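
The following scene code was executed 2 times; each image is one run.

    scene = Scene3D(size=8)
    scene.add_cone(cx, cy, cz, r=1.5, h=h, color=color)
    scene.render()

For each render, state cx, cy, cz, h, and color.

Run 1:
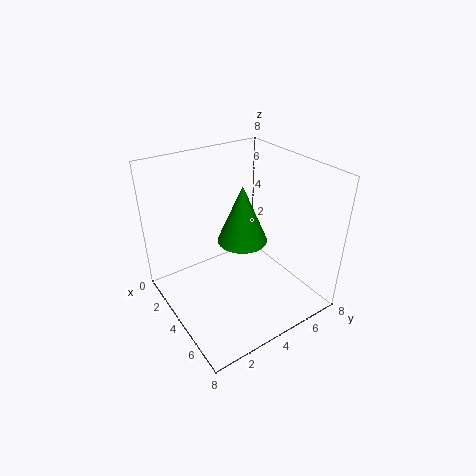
cx = 3, cy = 5, cz = 3, h = 3.5, color = 'green'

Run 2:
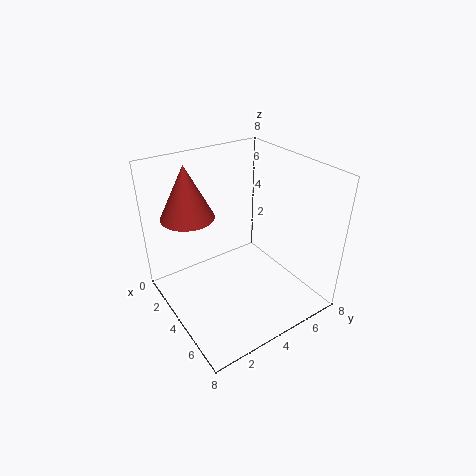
cx = 2, cy = 2, cz = 5, h = 3, color = 'brown'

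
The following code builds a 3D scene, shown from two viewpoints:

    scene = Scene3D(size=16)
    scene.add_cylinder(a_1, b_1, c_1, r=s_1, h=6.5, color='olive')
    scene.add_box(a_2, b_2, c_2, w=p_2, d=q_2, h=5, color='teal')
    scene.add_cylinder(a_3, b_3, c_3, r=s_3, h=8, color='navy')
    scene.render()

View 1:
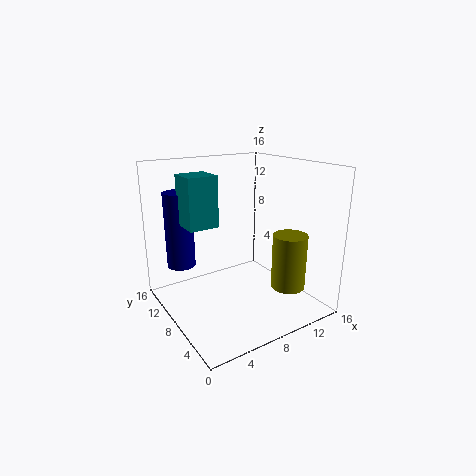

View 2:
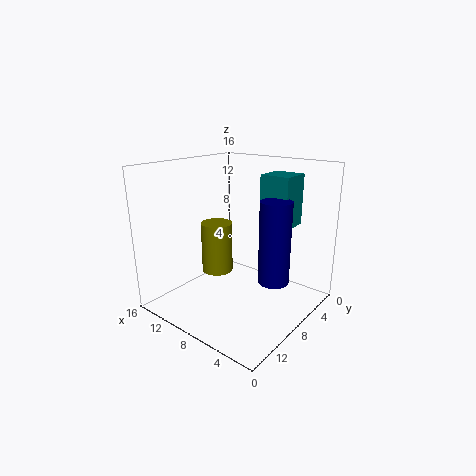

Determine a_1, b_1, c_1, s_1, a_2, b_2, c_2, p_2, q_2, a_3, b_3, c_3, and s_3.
a_1 = 13.5
b_1 = 5.5
c_1 = 1.5
s_1 = 2
a_2 = 1.5
b_2 = 6
c_2 = 10.5
p_2 = 3
q_2 = 3
a_3 = 2
b_3 = 10
c_3 = 5.5
s_3 = 1.5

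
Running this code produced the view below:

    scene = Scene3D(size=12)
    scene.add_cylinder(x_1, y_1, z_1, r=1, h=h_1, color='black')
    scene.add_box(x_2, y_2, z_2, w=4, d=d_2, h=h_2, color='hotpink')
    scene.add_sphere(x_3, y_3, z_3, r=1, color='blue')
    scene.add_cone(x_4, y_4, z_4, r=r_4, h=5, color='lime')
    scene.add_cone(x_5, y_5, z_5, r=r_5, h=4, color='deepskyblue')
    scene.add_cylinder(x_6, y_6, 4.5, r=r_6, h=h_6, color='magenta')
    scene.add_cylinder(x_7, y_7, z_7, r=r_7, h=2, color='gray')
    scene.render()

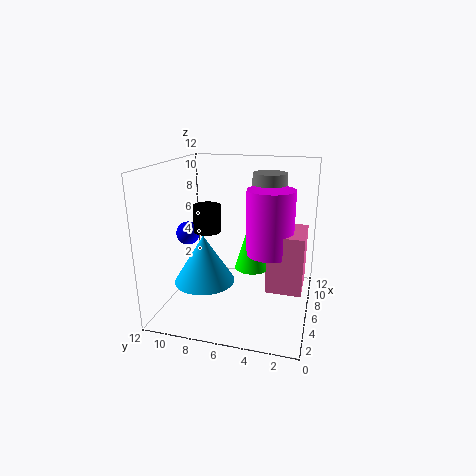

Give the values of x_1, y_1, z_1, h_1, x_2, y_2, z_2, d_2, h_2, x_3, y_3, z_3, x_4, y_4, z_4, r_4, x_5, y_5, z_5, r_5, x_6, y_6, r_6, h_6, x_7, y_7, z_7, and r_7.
x_1 = 3, y_1 = 7.5, z_1 = 7.5, h_1 = 2, x_2 = 5.5, y_2 = 0.5, z_2 = 1.5, d_2 = 3, h_2 = 5, x_3 = 6, y_3 = 10.5, z_3 = 6, x_4 = 7, y_4 = 5, z_4 = 3, r_4 = 1.5, x_5 = 4.5, y_5 = 8.5, z_5 = 2.5, r_5 = 2.5, x_6 = 7, y_6 = 3.5, r_6 = 2, h_6 = 5.5, x_7 = 9, y_7 = 4, z_7 = 9, r_7 = 1.5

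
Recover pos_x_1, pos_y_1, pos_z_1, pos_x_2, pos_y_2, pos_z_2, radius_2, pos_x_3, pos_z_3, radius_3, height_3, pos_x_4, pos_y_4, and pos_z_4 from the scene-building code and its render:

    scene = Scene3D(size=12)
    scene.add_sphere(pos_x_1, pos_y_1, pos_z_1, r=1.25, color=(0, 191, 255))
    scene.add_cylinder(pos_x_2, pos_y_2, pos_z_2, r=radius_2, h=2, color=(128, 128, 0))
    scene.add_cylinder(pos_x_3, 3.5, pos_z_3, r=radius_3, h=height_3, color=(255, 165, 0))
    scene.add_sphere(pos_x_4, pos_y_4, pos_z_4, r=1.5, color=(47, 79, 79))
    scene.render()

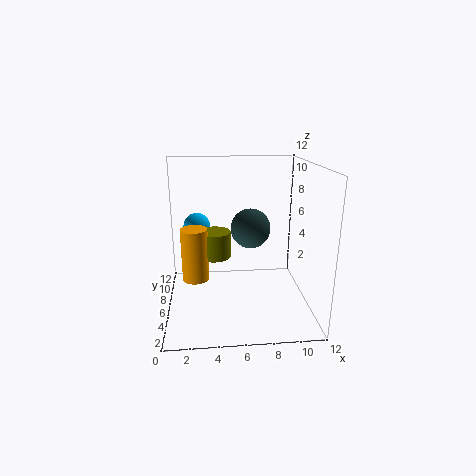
pos_x_1 = 2.5
pos_y_1 = 10.25
pos_z_1 = 5.75
pos_x_2 = 4
pos_y_2 = 4.25
pos_z_2 = 5.25
radius_2 = 1.25
pos_x_3 = 2.5
pos_z_3 = 3.75
radius_3 = 1
height_3 = 4
pos_x_4 = 6.75
pos_y_4 = 4
pos_z_4 = 7.5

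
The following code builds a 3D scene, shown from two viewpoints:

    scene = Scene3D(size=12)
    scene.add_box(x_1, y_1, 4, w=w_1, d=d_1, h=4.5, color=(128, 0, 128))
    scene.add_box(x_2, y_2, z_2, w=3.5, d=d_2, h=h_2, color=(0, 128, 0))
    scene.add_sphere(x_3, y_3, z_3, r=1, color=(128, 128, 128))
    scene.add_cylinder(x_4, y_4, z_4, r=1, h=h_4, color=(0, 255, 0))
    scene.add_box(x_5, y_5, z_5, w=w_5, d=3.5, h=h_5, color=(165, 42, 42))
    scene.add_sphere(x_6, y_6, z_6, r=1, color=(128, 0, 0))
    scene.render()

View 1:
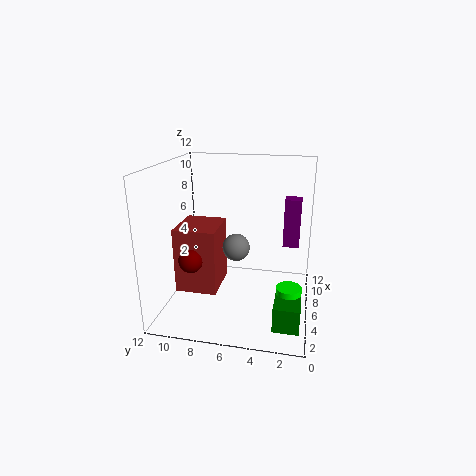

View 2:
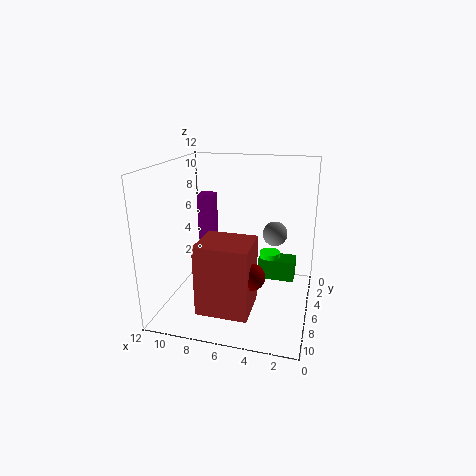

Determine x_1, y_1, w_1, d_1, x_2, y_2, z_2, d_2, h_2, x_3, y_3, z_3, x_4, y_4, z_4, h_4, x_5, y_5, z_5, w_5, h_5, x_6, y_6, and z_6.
x_1 = 9.5
y_1 = 1
w_1 = 1.5
d_1 = 1.5
x_2 = 1.5
y_2 = 0.5
z_2 = 0.5
d_2 = 2
h_2 = 2
x_3 = 3
y_3 = 5.5
z_3 = 6.5
x_4 = 4
y_4 = 1.5
z_4 = 0.5
h_4 = 2.5
x_5 = 4
y_5 = 7.5
z_5 = 1.5
w_5 = 4
h_5 = 5.5
x_6 = 4
y_6 = 9.5
z_6 = 4.5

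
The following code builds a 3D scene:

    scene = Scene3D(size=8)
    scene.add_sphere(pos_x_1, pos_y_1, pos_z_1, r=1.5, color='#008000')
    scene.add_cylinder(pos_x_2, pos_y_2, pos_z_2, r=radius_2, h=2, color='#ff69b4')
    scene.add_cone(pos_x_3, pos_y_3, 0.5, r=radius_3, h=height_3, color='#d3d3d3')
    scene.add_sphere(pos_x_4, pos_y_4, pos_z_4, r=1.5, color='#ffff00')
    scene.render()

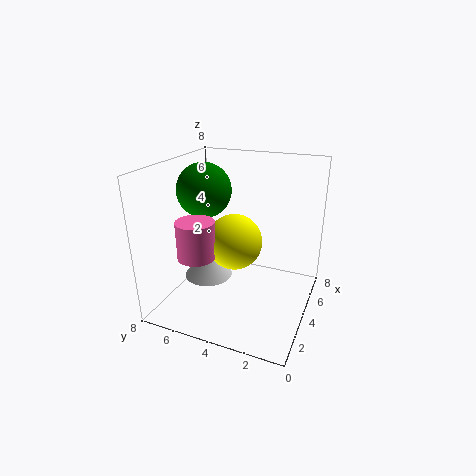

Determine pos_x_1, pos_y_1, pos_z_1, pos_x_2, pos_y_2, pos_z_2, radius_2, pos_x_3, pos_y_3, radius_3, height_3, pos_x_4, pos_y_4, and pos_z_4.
pos_x_1 = 4
pos_y_1 = 6
pos_z_1 = 6.5
pos_x_2 = 2
pos_y_2 = 5.5
pos_z_2 = 3.5
radius_2 = 1
pos_x_3 = 5
pos_y_3 = 6.5
radius_3 = 1.5
height_3 = 2
pos_x_4 = 3.5
pos_y_4 = 4
pos_z_4 = 4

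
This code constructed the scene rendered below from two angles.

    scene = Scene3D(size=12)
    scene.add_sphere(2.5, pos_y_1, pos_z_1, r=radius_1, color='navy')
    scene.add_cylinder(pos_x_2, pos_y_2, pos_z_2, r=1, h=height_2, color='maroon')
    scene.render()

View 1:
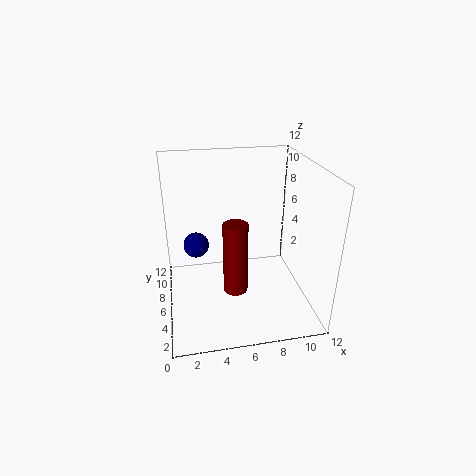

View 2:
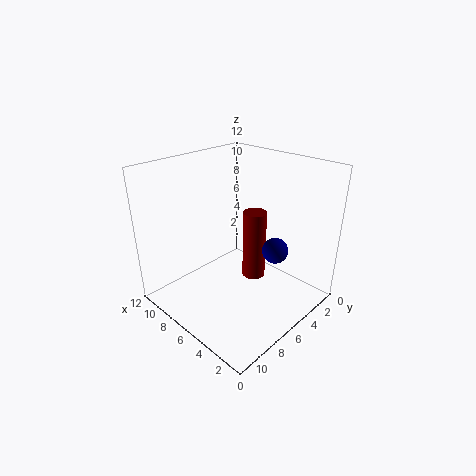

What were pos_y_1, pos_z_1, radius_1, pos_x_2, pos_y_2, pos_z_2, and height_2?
pos_y_1 = 5.5, pos_z_1 = 6, radius_1 = 1, pos_x_2 = 5.5, pos_y_2 = 4.5, pos_z_2 = 2, height_2 = 6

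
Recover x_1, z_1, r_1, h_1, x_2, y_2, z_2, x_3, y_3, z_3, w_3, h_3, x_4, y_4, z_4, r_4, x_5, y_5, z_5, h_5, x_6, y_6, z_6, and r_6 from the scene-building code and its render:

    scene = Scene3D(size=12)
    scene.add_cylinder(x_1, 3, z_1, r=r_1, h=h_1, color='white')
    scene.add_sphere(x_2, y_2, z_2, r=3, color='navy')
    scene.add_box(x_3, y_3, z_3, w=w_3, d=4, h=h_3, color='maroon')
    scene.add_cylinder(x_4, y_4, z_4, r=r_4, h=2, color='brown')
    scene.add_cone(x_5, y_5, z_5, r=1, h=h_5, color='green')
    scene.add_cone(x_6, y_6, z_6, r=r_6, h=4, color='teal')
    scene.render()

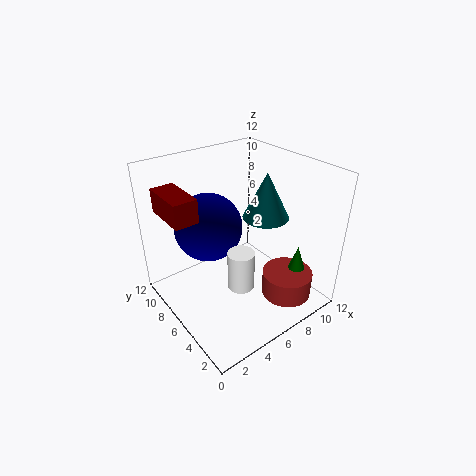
x_1 = 4
z_1 = 4
r_1 = 1
h_1 = 3
x_2 = 5
y_2 = 9
z_2 = 6
x_3 = 1
y_3 = 7
z_3 = 8
w_3 = 2
h_3 = 2
x_4 = 8
y_4 = 2
z_4 = 2
r_4 = 2
x_5 = 9
y_5 = 2
z_5 = 3
h_5 = 3
x_6 = 9
y_6 = 6
z_6 = 7
r_6 = 2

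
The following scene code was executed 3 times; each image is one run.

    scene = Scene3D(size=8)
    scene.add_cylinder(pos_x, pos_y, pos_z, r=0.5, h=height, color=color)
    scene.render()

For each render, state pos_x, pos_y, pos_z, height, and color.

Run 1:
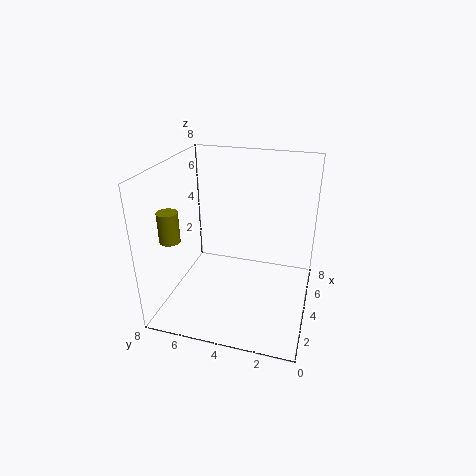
pos_x = 1, pos_y = 6.5, pos_z = 5, height = 1.5, color = 'olive'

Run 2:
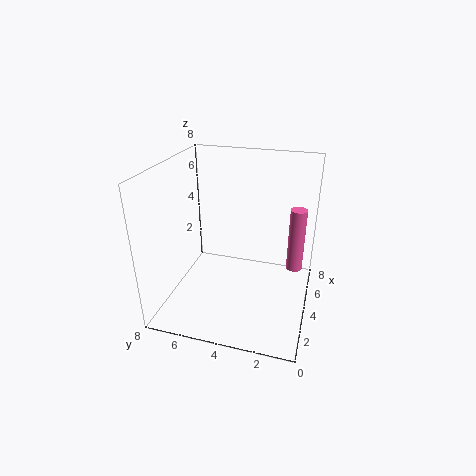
pos_x = 6.5, pos_y = 1, pos_z = 1, height = 4, color = 'hotpink'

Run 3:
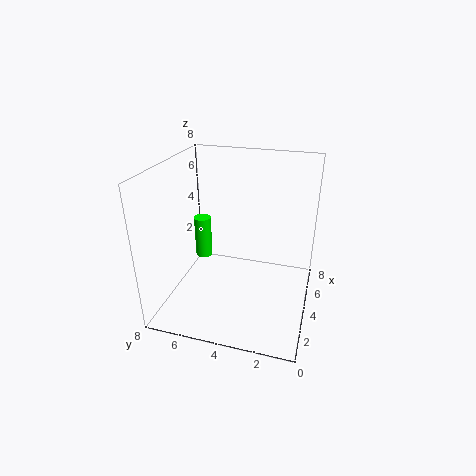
pos_x = 5, pos_y = 6.5, pos_z = 2, height = 2.5, color = 'lime'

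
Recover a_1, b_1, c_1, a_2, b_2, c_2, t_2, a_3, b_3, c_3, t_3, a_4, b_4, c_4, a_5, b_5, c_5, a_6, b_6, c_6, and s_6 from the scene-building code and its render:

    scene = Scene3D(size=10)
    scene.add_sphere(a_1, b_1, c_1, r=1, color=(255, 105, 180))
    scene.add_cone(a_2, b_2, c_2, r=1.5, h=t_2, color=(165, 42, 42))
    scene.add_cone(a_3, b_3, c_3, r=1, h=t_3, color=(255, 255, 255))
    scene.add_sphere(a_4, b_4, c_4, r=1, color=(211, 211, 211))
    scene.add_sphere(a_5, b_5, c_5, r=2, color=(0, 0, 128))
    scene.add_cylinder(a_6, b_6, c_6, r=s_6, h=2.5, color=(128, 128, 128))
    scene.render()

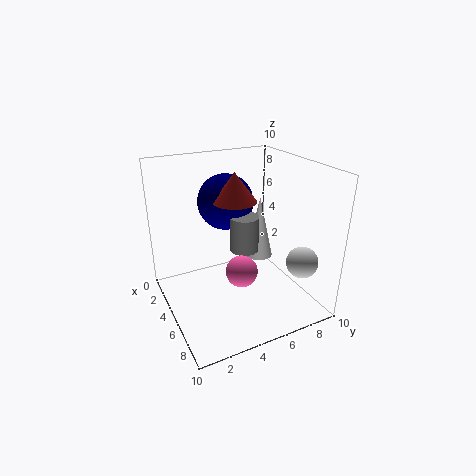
a_1 = 7.5
b_1 = 4
c_1 = 4
a_2 = 4.5
b_2 = 5
c_2 = 7.5
t_2 = 2
a_3 = 4.5
b_3 = 7
c_3 = 3
t_3 = 4.5
a_4 = 9
b_4 = 7.5
c_4 = 4.5
a_5 = 3
b_5 = 5
c_5 = 7
a_6 = 5
b_6 = 5.5
c_6 = 4
s_6 = 1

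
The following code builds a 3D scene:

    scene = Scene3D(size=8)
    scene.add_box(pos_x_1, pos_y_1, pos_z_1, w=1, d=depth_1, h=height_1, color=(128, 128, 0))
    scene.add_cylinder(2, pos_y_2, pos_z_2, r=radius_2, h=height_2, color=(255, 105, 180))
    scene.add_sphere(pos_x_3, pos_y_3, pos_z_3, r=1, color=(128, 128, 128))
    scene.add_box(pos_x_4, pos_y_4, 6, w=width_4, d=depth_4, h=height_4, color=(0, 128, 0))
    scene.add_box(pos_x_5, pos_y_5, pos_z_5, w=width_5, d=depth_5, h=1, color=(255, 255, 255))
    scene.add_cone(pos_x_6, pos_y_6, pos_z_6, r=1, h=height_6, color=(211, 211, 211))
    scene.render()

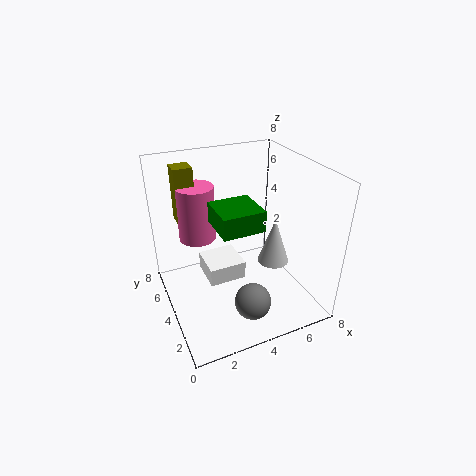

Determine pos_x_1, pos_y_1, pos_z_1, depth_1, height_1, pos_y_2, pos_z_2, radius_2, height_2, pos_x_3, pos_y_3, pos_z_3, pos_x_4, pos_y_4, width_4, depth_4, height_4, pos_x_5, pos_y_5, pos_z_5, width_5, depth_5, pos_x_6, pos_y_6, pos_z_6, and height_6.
pos_x_1 = 1; pos_y_1 = 5; pos_z_1 = 5; depth_1 = 1; height_1 = 3; pos_y_2 = 5; pos_z_2 = 4; radius_2 = 1; height_2 = 3; pos_x_3 = 4; pos_y_3 = 2; pos_z_3 = 1; pos_x_4 = 2; pos_y_4 = 1; width_4 = 2; depth_4 = 2; height_4 = 1; pos_x_5 = 2; pos_y_5 = 3; pos_z_5 = 2; width_5 = 2; depth_5 = 2; pos_x_6 = 7; pos_y_6 = 5; pos_z_6 = 1; height_6 = 3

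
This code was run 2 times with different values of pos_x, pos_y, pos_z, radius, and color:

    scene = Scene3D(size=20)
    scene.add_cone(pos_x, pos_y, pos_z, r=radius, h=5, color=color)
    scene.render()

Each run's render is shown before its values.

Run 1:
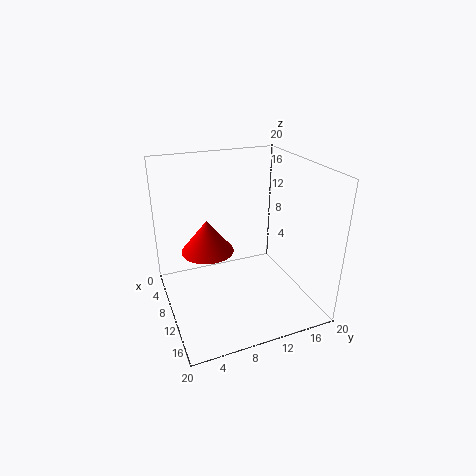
pos_x = 5
pos_y = 7
pos_z = 6
radius = 4
color = 'red'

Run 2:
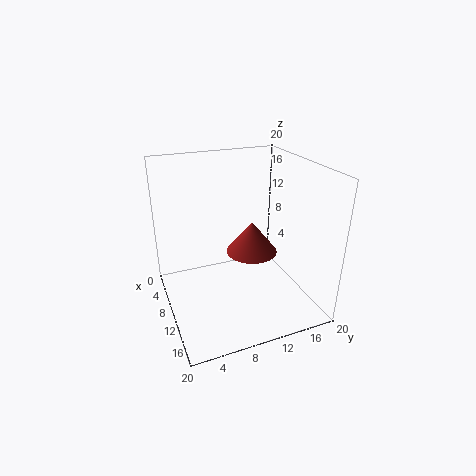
pos_x = 6
pos_y = 14
pos_z = 5
radius = 4
color = 'brown'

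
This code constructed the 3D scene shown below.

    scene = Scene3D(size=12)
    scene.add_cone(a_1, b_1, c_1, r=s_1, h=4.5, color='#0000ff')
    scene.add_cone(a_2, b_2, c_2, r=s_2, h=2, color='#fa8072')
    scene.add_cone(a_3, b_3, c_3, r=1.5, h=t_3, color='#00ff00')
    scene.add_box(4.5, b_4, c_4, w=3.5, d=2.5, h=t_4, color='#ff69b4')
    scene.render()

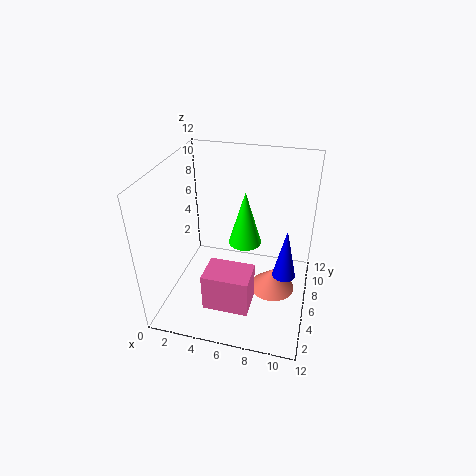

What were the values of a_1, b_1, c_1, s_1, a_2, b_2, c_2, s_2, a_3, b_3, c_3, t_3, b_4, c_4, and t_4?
a_1 = 10; b_1 = 6.5; c_1 = 2.5; s_1 = 1; a_2 = 9; b_2 = 7; c_2 = 0.5; s_2 = 2; a_3 = 6; b_3 = 8.5; c_3 = 4; t_3 = 5; b_4 = 1; c_4 = 2.5; t_4 = 3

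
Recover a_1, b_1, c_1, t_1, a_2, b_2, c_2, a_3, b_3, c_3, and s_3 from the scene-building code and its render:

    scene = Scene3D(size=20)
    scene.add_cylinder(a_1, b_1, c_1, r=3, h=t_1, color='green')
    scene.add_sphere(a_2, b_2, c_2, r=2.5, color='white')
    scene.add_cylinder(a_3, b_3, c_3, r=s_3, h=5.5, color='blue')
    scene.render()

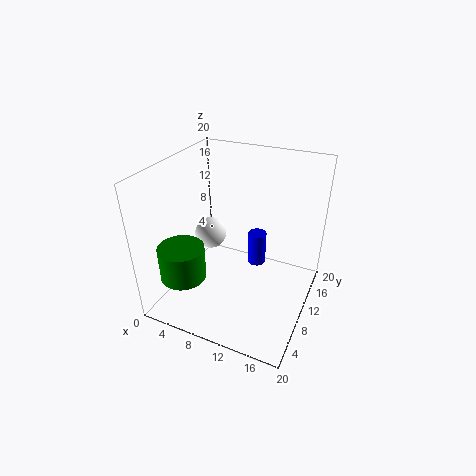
a_1 = 5, b_1 = 3.5, c_1 = 6.5, t_1 = 4.5, a_2 = 3, b_2 = 14.5, c_2 = 6.5, a_3 = 10, b_3 = 17.5, c_3 = 1, s_3 = 1.5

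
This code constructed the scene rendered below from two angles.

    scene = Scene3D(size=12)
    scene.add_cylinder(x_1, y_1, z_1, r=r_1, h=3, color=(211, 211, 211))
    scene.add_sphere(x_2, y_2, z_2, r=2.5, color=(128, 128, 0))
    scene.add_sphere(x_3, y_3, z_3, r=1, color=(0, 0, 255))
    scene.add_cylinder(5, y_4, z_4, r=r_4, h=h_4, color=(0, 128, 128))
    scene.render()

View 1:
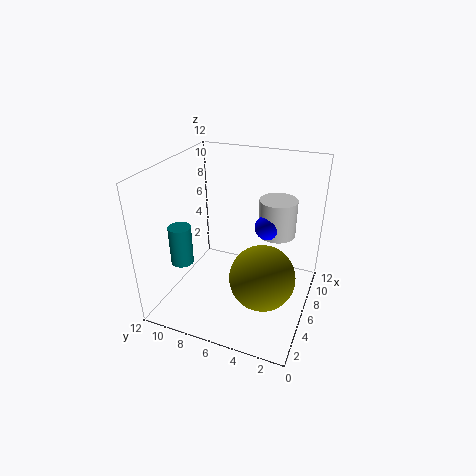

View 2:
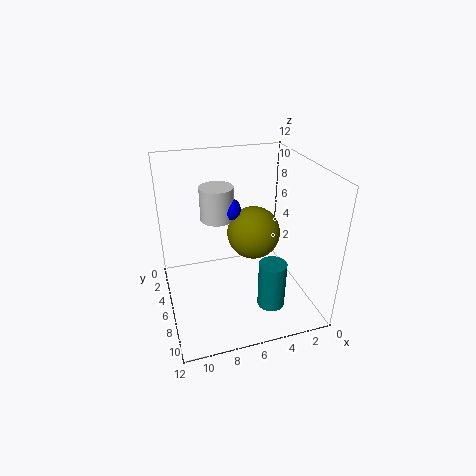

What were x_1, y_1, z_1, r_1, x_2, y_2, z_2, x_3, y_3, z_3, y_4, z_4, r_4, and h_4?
x_1 = 7, y_1 = 3, z_1 = 6.5, r_1 = 1.5, x_2 = 3.5, y_2 = 3, z_2 = 4.5, x_3 = 6, y_3 = 3.5, z_3 = 7.5, y_4 = 11, z_4 = 3, r_4 = 1, h_4 = 3.5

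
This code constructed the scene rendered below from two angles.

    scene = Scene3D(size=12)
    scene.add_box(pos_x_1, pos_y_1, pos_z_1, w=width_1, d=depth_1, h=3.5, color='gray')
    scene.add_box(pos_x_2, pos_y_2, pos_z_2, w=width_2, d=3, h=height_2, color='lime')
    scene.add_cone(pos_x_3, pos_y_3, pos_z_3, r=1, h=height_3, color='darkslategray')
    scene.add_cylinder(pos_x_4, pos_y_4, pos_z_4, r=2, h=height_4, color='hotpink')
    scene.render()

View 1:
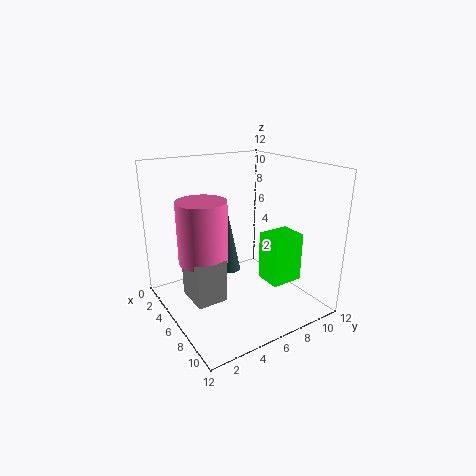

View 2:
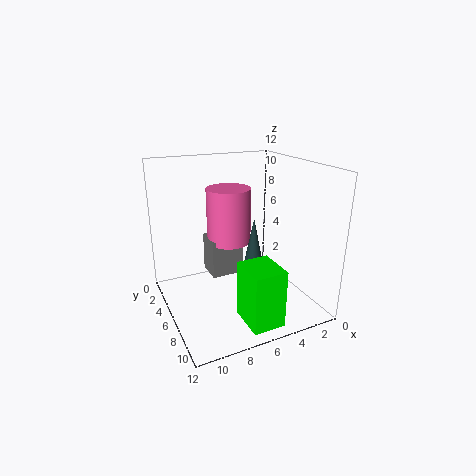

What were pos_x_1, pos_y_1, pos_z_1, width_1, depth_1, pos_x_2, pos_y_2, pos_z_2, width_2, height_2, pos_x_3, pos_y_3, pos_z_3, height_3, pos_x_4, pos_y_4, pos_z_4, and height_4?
pos_x_1 = 4.5, pos_y_1 = 1.5, pos_z_1 = 1.5, width_1 = 3, depth_1 = 2.5, pos_x_2 = 5, pos_y_2 = 9, pos_z_2 = 1, width_2 = 2.5, height_2 = 4.5, pos_x_3 = 4.5, pos_y_3 = 6, pos_z_3 = 2.5, height_3 = 5, pos_x_4 = 5.5, pos_y_4 = 3, pos_z_4 = 4.5, height_4 = 5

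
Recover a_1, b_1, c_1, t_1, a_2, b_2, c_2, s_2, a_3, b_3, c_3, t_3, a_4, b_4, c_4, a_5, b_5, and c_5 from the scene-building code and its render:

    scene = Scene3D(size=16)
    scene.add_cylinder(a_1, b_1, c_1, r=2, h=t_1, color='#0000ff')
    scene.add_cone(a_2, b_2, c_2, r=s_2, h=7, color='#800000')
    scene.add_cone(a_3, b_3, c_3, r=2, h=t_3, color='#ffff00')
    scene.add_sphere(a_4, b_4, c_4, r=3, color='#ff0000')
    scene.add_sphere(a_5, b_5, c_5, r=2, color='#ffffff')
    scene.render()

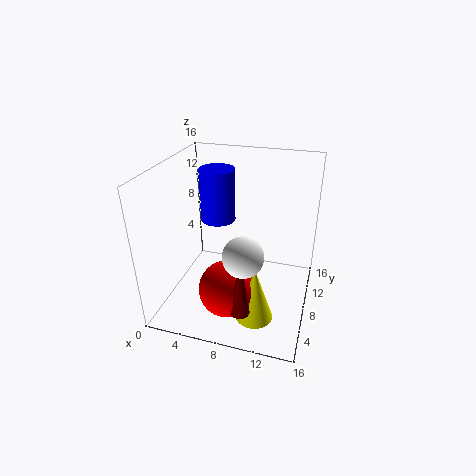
a_1 = 5, b_1 = 10, c_1 = 9, t_1 = 6, a_2 = 10, b_2 = 2, c_2 = 3, s_2 = 1, a_3 = 11, b_3 = 4, c_3 = 1, t_3 = 6, a_4 = 8, b_4 = 4, c_4 = 4, a_5 = 10, b_5 = 3, c_5 = 9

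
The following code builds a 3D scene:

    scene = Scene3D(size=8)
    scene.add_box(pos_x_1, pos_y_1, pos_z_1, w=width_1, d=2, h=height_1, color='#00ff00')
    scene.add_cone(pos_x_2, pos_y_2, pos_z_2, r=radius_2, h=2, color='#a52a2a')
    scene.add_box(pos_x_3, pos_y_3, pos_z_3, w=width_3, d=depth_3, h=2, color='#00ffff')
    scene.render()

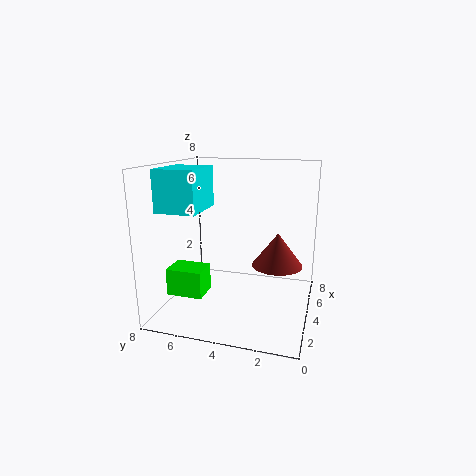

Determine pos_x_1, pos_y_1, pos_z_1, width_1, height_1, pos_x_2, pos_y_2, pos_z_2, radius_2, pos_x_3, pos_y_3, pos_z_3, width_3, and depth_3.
pos_x_1 = 2, pos_y_1 = 5.5, pos_z_1 = 1, width_1 = 1.5, height_1 = 1.5, pos_x_2 = 5.5, pos_y_2 = 2, pos_z_2 = 2, radius_2 = 1.5, pos_x_3 = 0.5, pos_y_3 = 5, pos_z_3 = 6, width_3 = 2.5, depth_3 = 2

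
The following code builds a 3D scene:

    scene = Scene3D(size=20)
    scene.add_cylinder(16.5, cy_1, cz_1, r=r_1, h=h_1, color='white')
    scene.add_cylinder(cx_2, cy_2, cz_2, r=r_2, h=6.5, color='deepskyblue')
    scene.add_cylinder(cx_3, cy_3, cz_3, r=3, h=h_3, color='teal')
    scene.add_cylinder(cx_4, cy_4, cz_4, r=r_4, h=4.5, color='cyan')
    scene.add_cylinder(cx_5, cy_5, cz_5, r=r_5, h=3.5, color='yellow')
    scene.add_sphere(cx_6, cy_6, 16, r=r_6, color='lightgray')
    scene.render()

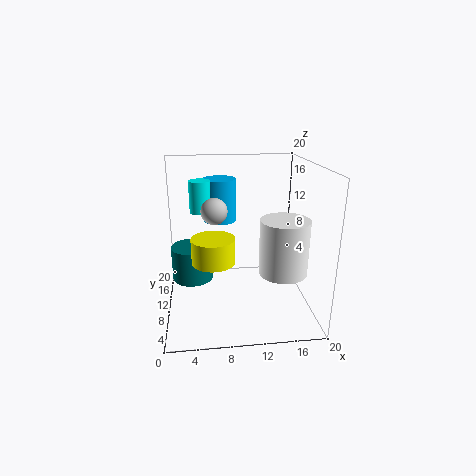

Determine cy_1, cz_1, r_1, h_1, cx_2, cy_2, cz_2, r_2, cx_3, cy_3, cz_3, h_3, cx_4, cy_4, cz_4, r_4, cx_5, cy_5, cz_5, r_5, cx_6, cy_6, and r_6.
cy_1 = 9.5, cz_1 = 4.5, r_1 = 3.5, h_1 = 8, cx_2 = 8, cy_2 = 16.5, cz_2 = 10.5, r_2 = 2.5, cx_3 = 3.5, cy_3 = 12.5, cz_3 = 3, h_3 = 5, cx_4 = 5, cy_4 = 13, cz_4 = 13, r_4 = 1.5, cx_5 = 6.5, cy_5 = 9, cz_5 = 7, r_5 = 3, cx_6 = 6.5, cy_6 = 3.5, r_6 = 1.5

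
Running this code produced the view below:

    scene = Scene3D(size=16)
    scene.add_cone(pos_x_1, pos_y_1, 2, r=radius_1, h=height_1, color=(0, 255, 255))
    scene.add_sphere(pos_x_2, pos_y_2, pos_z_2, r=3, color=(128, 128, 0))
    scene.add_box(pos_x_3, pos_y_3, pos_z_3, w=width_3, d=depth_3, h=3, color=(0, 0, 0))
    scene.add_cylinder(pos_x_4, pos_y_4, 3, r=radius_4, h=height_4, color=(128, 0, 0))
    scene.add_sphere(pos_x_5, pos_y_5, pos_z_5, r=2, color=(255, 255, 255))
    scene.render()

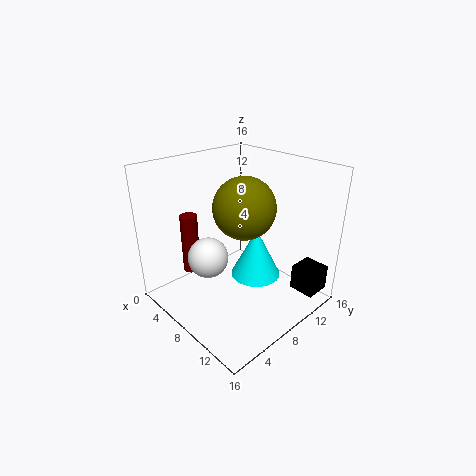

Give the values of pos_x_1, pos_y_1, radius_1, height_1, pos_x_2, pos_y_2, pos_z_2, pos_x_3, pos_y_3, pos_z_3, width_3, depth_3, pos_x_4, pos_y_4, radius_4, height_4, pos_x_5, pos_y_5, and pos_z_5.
pos_x_1 = 8
pos_y_1 = 11
radius_1 = 3
height_1 = 6
pos_x_2 = 11
pos_y_2 = 6
pos_z_2 = 13
pos_x_3 = 12
pos_y_3 = 13
pos_z_3 = 1
width_3 = 3
depth_3 = 3
pos_x_4 = 3
pos_y_4 = 5
radius_4 = 1
height_4 = 7
pos_x_5 = 9
pos_y_5 = 3
pos_z_5 = 8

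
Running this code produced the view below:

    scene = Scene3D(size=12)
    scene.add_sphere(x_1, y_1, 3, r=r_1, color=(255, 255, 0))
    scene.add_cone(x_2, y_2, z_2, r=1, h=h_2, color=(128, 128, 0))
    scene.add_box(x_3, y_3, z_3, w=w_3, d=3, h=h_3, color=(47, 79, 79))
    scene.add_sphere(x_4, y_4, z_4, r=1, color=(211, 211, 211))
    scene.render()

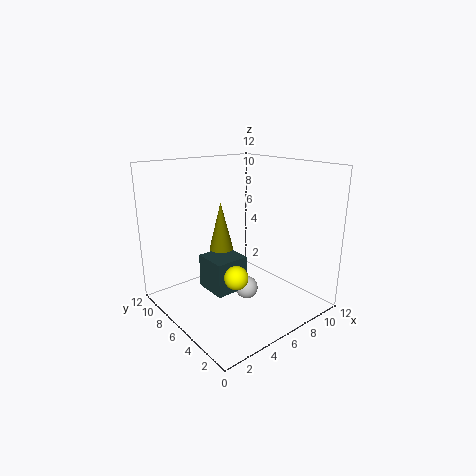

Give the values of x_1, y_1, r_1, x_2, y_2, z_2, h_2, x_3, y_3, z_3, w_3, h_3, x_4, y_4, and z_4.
x_1 = 5, y_1 = 5, r_1 = 1, x_2 = 5, y_2 = 7, z_2 = 5, h_2 = 4, x_3 = 4, y_3 = 6, z_3 = 1, w_3 = 3, h_3 = 3, x_4 = 7, y_4 = 6, z_4 = 1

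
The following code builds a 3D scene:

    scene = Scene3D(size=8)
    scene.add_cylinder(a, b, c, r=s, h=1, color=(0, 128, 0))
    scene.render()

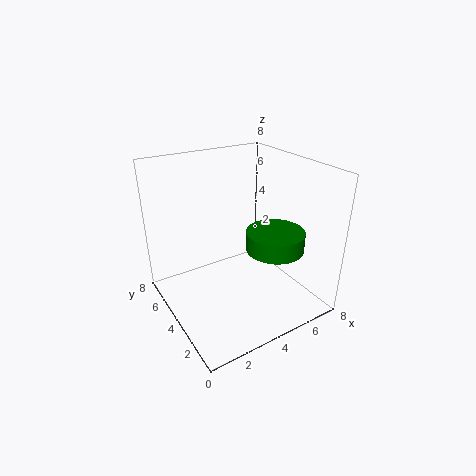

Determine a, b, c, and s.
a = 5; b = 2; c = 4; s = 1.5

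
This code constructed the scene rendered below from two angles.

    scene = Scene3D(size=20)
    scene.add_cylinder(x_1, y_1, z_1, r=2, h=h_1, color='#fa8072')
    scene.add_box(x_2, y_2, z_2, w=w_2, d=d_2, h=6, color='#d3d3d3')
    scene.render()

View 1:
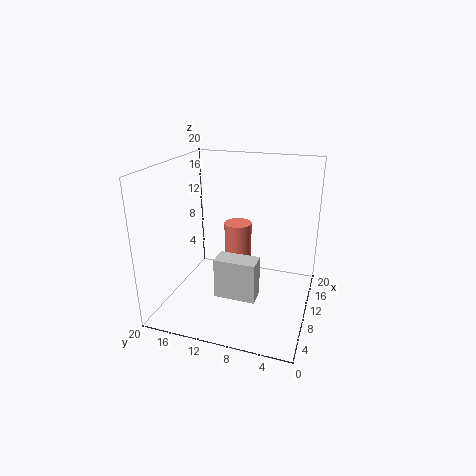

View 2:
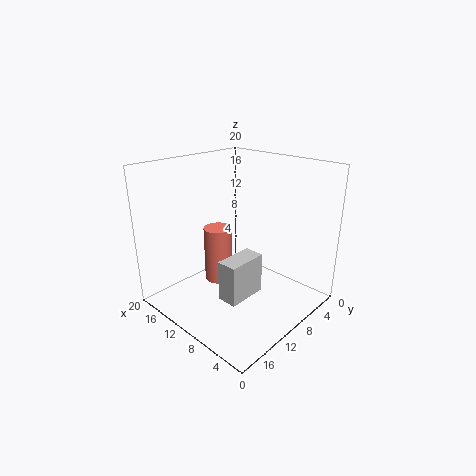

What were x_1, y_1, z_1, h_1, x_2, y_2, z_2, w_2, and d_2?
x_1 = 13, y_1 = 11, z_1 = 3, h_1 = 8, x_2 = 8, y_2 = 7, z_2 = 1, w_2 = 3, d_2 = 6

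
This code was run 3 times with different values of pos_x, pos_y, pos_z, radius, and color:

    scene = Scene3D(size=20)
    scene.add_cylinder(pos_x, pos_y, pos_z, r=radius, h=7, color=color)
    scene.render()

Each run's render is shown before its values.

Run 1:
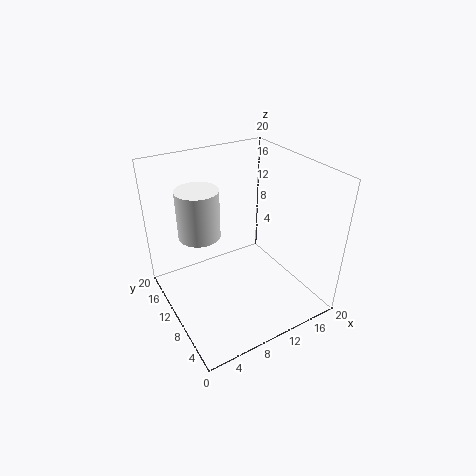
pos_x = 6; pos_y = 14; pos_z = 9.5; radius = 3; color = 'white'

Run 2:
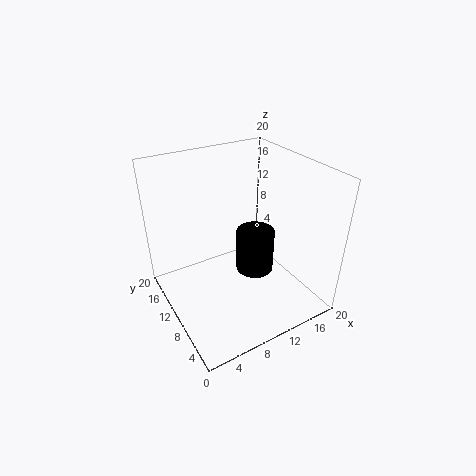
pos_x = 15; pos_y = 13; pos_z = 1; radius = 3; color = 'black'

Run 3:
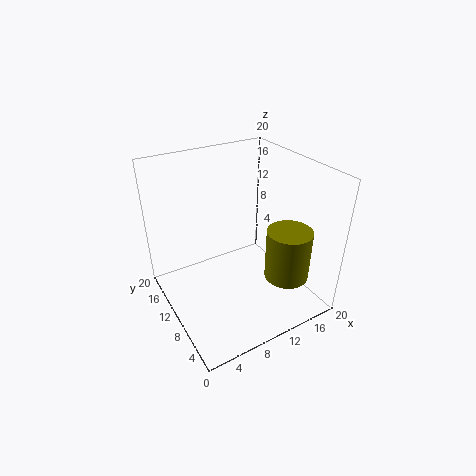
pos_x = 14.5; pos_y = 4.5; pos_z = 5.5; radius = 3; color = 'olive'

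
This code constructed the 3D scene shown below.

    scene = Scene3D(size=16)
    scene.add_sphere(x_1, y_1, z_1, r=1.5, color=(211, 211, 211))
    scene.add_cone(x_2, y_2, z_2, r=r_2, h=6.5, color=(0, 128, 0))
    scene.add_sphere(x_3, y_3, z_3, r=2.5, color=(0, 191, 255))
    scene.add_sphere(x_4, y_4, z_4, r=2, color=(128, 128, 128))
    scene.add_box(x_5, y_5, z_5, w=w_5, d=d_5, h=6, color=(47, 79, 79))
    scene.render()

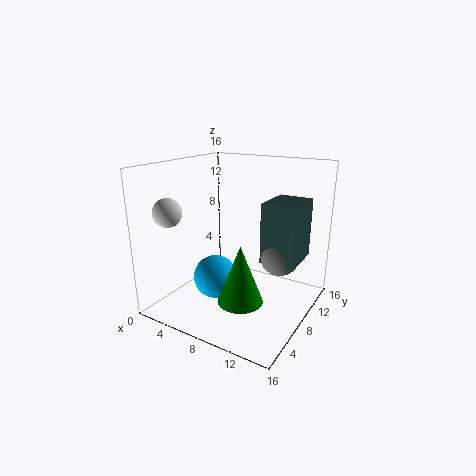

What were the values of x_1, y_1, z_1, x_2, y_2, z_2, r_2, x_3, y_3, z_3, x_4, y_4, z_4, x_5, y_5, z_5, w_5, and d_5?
x_1 = 3, y_1 = 2.5, z_1 = 11.5, x_2 = 9.5, y_2 = 6, z_2 = 1.5, r_2 = 2.5, x_3 = 5.5, y_3 = 7, z_3 = 3, x_4 = 13.5, y_4 = 7, z_4 = 7.5, x_5 = 12, y_5 = 5.5, z_5 = 7, w_5 = 3.5, d_5 = 4.5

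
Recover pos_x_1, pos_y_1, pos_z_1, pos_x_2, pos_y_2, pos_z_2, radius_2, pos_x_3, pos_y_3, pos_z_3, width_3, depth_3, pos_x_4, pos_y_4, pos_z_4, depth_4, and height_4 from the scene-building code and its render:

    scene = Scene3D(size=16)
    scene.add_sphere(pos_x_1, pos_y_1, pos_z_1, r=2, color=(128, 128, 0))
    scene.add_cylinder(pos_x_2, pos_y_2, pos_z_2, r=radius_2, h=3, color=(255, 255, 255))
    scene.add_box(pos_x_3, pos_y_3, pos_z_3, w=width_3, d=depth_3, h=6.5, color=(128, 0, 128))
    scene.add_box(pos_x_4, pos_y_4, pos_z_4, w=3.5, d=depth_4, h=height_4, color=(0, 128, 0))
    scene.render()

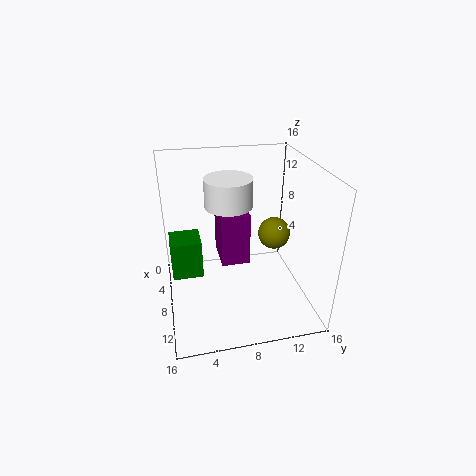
pos_x_1 = 4.5; pos_y_1 = 13.5; pos_z_1 = 6; pos_x_2 = 8; pos_y_2 = 7; pos_z_2 = 12; radius_2 = 2.5; pos_x_3 = 1; pos_y_3 = 6.5; pos_z_3 = 3; width_3 = 5; depth_3 = 3.5; pos_x_4 = 4; pos_y_4 = 0.5; pos_z_4 = 3; depth_4 = 3.5; height_4 = 4.5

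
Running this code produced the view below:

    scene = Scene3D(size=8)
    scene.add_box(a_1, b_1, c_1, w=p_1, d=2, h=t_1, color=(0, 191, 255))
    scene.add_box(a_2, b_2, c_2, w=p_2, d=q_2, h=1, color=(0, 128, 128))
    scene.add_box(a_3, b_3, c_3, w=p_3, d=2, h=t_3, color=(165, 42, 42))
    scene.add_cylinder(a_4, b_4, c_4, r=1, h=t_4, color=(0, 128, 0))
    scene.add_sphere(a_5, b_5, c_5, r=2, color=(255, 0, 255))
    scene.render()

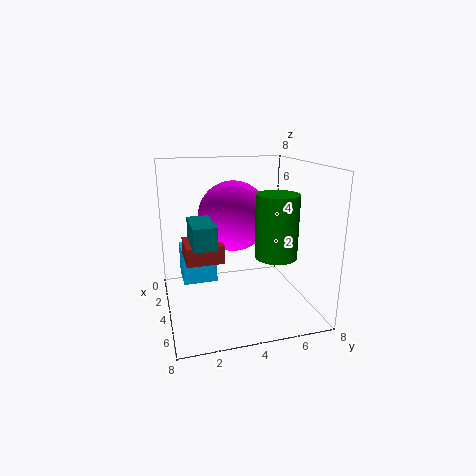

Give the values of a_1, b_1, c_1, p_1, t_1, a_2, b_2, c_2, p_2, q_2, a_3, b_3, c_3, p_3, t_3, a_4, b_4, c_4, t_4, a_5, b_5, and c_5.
a_1 = 1; b_1 = 1; c_1 = 1; p_1 = 2; t_1 = 2; a_2 = 6; b_2 = 1; c_2 = 5; p_2 = 2; q_2 = 1; a_3 = 3; b_3 = 1; c_3 = 3; p_3 = 2; t_3 = 1; a_4 = 7; b_4 = 5; c_4 = 4; t_4 = 3; a_5 = 3; b_5 = 4; c_5 = 5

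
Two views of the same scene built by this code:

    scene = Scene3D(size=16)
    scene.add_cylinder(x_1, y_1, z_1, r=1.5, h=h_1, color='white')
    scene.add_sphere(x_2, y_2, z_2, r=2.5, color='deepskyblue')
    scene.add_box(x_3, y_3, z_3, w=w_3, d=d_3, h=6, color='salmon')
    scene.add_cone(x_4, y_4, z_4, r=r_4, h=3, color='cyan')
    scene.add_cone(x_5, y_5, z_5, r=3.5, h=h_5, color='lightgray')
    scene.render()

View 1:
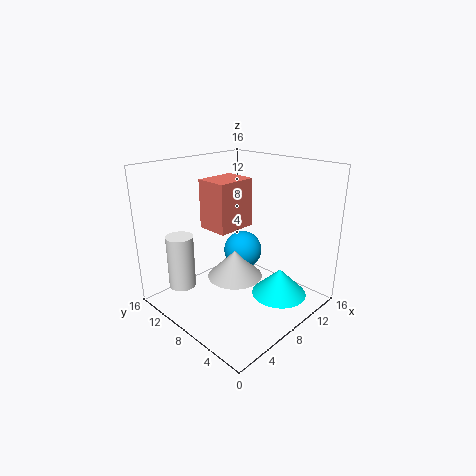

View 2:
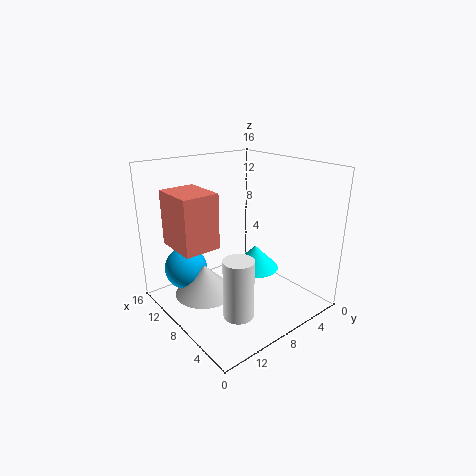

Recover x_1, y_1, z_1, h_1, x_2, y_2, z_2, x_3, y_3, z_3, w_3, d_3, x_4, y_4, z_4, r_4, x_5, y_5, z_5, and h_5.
x_1 = 3
y_1 = 12
z_1 = 2.5
h_1 = 6
x_2 = 13
y_2 = 12
z_2 = 3.5
x_3 = 8
y_3 = 10.5
z_3 = 7.5
w_3 = 5
d_3 = 4
x_4 = 10
y_4 = 3.5
z_4 = 2
r_4 = 3
x_5 = 10.5
y_5 = 11
z_5 = 1
h_5 = 3.5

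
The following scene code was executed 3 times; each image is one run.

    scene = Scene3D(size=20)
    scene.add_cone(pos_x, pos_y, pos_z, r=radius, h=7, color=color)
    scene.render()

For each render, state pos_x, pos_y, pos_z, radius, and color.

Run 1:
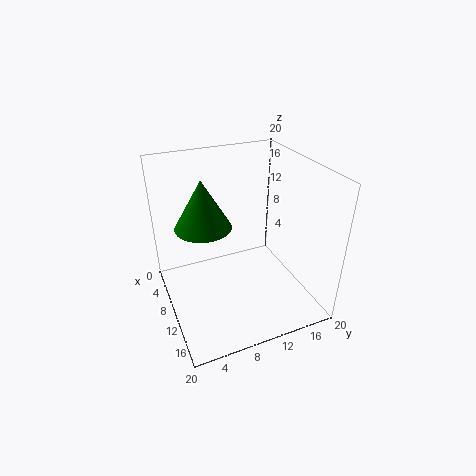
pos_x = 7
pos_y = 6
pos_z = 11
radius = 4
color = 'green'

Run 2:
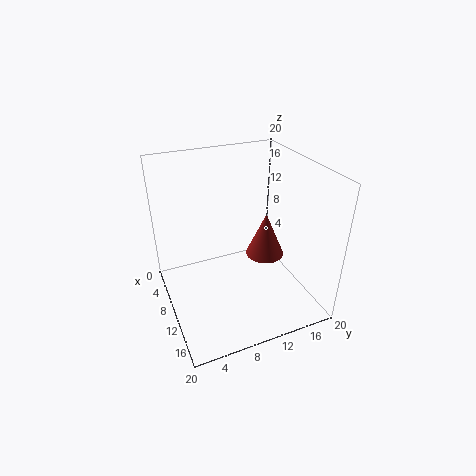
pos_x = 7
pos_y = 16
pos_z = 4
radius = 3
color = 'brown'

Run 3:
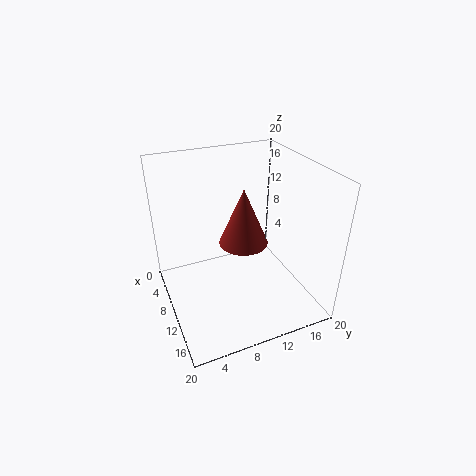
pos_x = 14
pos_y = 9
pos_z = 12
radius = 3
color = 'brown'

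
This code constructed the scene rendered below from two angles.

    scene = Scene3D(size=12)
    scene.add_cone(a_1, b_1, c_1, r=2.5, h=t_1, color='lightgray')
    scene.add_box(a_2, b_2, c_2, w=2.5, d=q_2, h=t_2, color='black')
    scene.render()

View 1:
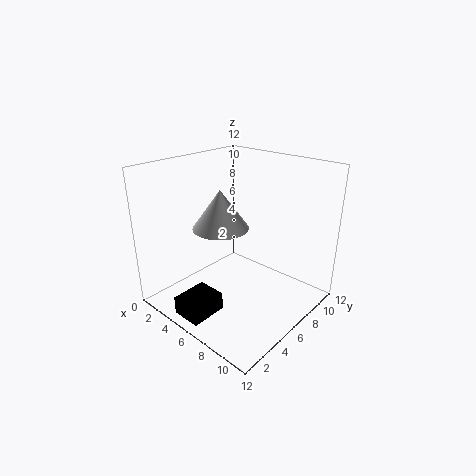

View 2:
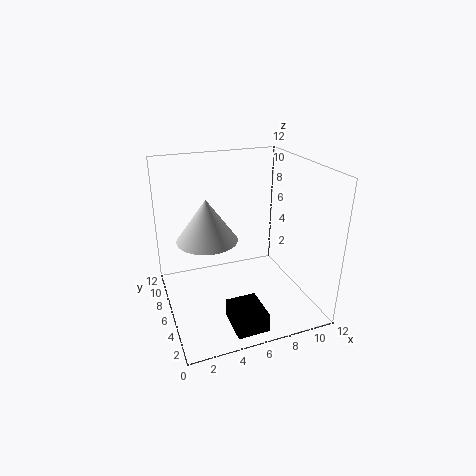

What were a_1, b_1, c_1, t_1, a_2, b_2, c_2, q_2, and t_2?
a_1 = 3.5; b_1 = 6.5; c_1 = 6; t_1 = 3.5; a_2 = 4; b_2 = 0.5; c_2 = 0.5; q_2 = 3; t_2 = 1.5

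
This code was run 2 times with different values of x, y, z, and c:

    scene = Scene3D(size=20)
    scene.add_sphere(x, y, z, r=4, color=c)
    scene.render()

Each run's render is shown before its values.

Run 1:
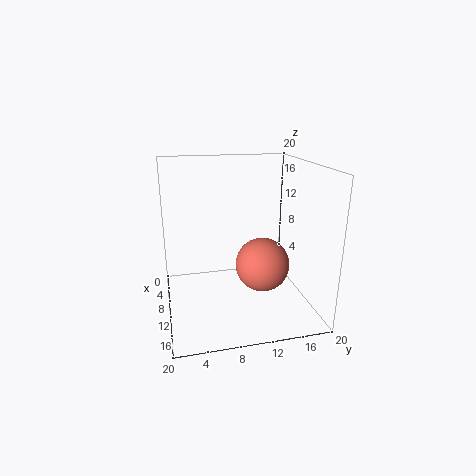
x = 9, y = 14, z = 5, c = 'salmon'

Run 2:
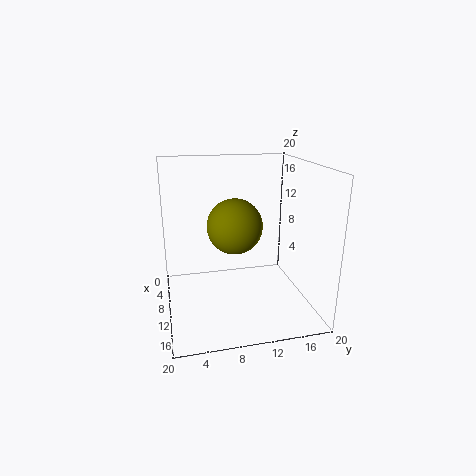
x = 8, y = 10, z = 11, c = 'olive'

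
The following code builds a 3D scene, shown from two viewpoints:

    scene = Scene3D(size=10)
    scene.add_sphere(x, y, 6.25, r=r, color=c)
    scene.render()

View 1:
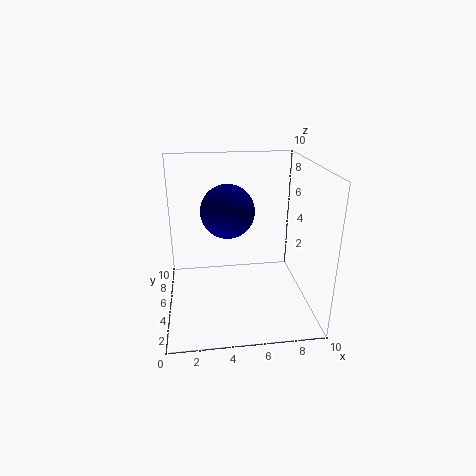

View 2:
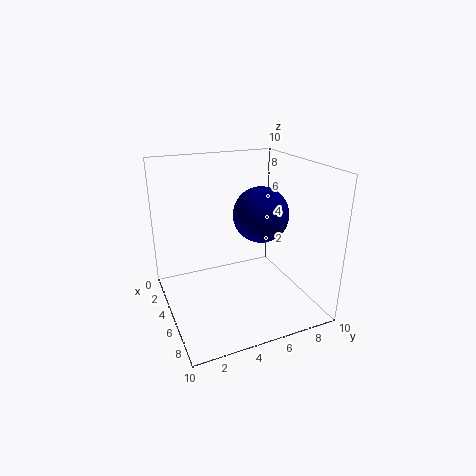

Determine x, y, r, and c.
x = 4.5, y = 7, r = 2, c = 'navy'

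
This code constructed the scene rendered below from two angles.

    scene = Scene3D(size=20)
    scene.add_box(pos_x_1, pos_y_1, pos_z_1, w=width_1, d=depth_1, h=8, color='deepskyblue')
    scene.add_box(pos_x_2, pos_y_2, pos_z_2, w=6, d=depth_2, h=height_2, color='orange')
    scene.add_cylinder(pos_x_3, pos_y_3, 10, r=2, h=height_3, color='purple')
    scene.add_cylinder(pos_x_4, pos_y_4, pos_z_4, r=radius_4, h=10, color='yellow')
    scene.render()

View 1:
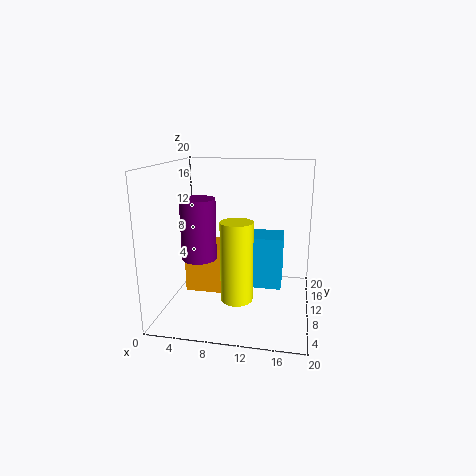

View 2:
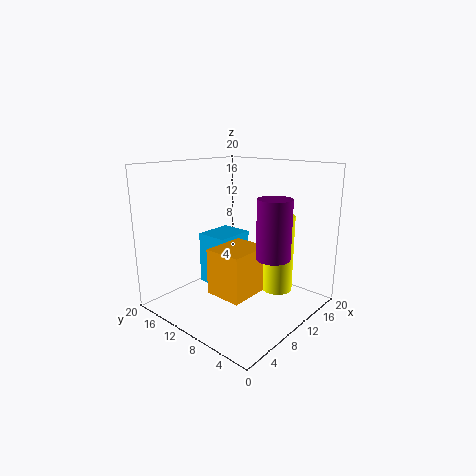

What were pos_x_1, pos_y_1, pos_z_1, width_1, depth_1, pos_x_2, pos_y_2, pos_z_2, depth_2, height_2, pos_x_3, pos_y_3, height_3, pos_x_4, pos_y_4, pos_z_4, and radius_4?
pos_x_1 = 10
pos_y_1 = 13
pos_z_1 = 1
width_1 = 6
depth_1 = 5
pos_x_2 = 4
pos_y_2 = 5
pos_z_2 = 4
depth_2 = 5
height_2 = 6
pos_x_3 = 7
pos_y_3 = 2
height_3 = 7
pos_x_4 = 11
pos_y_4 = 4
pos_z_4 = 4
radius_4 = 2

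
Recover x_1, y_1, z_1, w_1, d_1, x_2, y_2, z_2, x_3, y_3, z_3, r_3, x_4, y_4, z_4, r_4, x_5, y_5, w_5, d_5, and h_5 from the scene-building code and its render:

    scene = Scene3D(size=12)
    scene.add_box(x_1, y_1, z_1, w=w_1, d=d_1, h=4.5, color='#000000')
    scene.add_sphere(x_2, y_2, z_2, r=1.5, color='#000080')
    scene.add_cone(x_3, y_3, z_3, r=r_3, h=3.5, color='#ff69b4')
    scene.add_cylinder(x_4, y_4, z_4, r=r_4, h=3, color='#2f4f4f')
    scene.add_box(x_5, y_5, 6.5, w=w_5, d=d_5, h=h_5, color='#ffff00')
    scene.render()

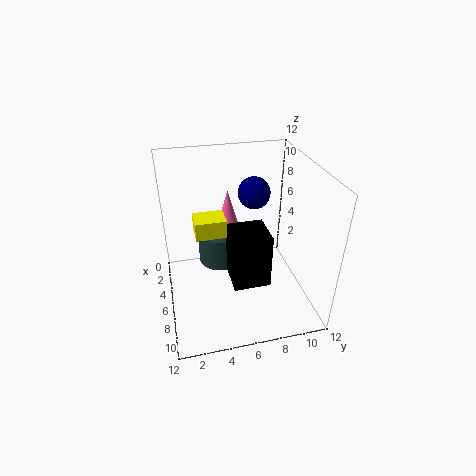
x_1 = 6, y_1 = 5, z_1 = 3, w_1 = 3, d_1 = 3, x_2 = 2, y_2 = 8.5, z_2 = 8, x_3 = 2, y_3 = 6, z_3 = 5, r_3 = 1, x_4 = 3, y_4 = 5, z_4 = 2, r_4 = 2, x_5 = 4.5, y_5 = 2.5, w_5 = 2, d_5 = 2.5, h_5 = 1.5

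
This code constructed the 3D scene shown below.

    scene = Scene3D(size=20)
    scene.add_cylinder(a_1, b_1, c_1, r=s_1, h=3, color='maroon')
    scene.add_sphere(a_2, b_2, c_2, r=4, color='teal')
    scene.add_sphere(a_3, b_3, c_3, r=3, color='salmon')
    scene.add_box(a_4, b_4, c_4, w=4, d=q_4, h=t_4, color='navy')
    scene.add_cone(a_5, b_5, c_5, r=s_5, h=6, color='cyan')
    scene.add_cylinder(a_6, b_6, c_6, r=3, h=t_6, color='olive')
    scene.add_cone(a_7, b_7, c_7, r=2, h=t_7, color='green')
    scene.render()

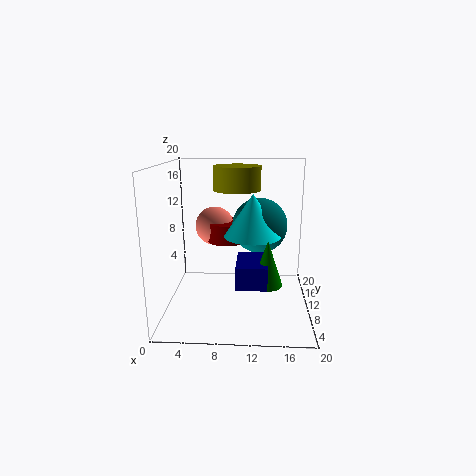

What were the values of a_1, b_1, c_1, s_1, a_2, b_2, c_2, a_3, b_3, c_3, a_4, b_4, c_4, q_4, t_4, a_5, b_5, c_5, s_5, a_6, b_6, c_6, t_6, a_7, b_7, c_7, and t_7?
a_1 = 8, b_1 = 15, c_1 = 8, s_1 = 3, a_2 = 13, b_2 = 13, c_2 = 11, a_3 = 6, b_3 = 16, c_3 = 10, a_4 = 10, b_4 = 4, c_4 = 5, q_4 = 6, t_4 = 3, a_5 = 12, b_5 = 11, c_5 = 10, s_5 = 4, a_6 = 10, b_6 = 8, c_6 = 17, t_6 = 3, a_7 = 14, b_7 = 6, c_7 = 5, t_7 = 6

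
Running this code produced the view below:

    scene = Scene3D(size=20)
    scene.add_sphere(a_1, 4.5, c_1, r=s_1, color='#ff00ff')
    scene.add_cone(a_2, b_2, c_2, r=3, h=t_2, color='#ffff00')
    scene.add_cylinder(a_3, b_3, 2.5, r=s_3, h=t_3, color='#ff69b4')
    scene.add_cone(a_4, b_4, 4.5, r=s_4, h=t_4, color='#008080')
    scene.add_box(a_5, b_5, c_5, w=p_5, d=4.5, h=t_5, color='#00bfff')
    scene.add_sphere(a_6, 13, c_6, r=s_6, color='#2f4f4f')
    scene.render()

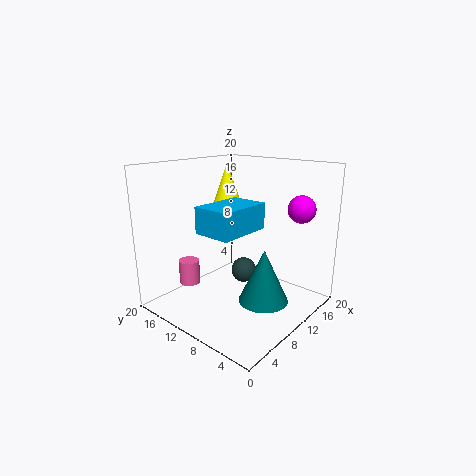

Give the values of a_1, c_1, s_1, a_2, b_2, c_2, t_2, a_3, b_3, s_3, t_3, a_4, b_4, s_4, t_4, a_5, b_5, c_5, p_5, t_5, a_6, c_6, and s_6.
a_1 = 17.5, c_1 = 13.5, s_1 = 2, a_2 = 14.5, b_2 = 16, c_2 = 11, t_2 = 8.5, a_3 = 6.5, b_3 = 16.5, s_3 = 1.5, t_3 = 3.5, a_4 = 6.5, b_4 = 3, s_4 = 3, t_4 = 6.5, a_5 = 0.5, b_5 = 3.5, c_5 = 13.5, p_5 = 6.5, t_5 = 3, a_6 = 15, c_6 = 2.5, s_6 = 2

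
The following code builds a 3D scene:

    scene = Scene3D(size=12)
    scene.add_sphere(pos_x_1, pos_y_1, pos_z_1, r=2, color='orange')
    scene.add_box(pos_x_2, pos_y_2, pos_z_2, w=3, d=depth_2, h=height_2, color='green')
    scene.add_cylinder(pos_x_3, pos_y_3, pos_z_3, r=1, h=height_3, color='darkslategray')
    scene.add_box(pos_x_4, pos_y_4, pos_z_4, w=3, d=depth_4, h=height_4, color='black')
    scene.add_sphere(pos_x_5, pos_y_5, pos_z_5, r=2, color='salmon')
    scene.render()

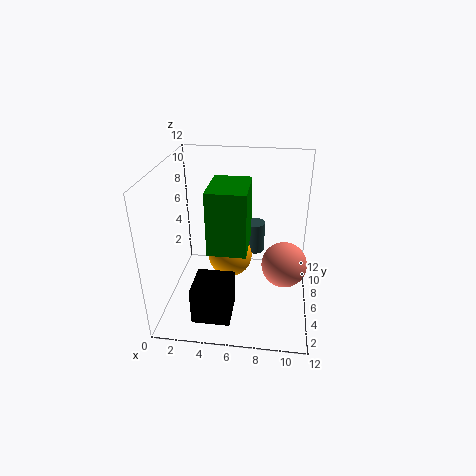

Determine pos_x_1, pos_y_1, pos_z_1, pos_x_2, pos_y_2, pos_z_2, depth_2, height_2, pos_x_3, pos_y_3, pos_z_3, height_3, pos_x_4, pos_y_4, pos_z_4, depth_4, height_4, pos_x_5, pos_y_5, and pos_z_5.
pos_x_1 = 5, pos_y_1 = 8, pos_z_1 = 3, pos_x_2 = 4, pos_y_2 = 3, pos_z_2 = 6, depth_2 = 4, height_2 = 5, pos_x_3 = 7, pos_y_3 = 11, pos_z_3 = 2, height_3 = 3, pos_x_4 = 3, pos_y_4 = 1, pos_z_4 = 1, depth_4 = 3, height_4 = 3, pos_x_5 = 10, pos_y_5 = 7, pos_z_5 = 3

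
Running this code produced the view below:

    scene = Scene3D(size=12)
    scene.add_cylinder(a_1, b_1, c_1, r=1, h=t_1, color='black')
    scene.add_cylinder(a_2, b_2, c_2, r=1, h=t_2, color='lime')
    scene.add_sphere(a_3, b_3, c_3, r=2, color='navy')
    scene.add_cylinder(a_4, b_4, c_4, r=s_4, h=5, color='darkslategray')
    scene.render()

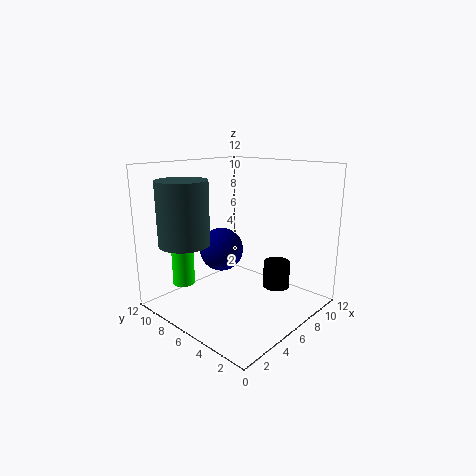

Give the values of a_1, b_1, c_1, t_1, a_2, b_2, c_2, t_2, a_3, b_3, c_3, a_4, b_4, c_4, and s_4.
a_1 = 6, b_1 = 2, c_1 = 3, t_1 = 2, a_2 = 4, b_2 = 11, c_2 = 1, t_2 = 6, a_3 = 7, b_3 = 9, c_3 = 4, a_4 = 2, b_4 = 8, c_4 = 6, s_4 = 2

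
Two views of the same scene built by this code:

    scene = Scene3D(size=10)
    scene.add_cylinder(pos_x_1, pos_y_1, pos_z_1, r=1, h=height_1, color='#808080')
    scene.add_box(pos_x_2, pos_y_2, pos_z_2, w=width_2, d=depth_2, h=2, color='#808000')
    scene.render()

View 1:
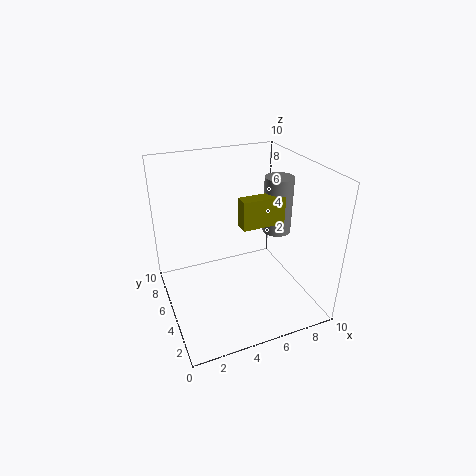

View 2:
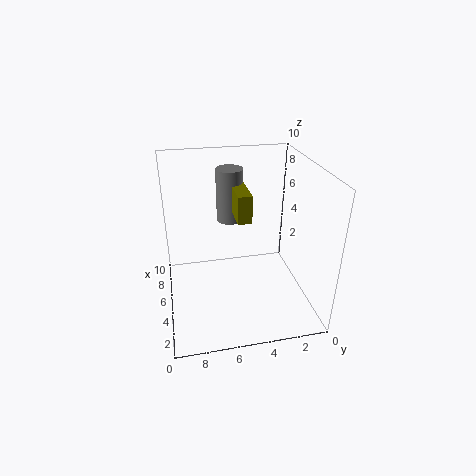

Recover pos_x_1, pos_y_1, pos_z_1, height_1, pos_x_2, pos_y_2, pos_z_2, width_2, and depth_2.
pos_x_1 = 8; pos_y_1 = 5; pos_z_1 = 5; height_1 = 4; pos_x_2 = 5; pos_y_2 = 4; pos_z_2 = 6; width_2 = 3; depth_2 = 1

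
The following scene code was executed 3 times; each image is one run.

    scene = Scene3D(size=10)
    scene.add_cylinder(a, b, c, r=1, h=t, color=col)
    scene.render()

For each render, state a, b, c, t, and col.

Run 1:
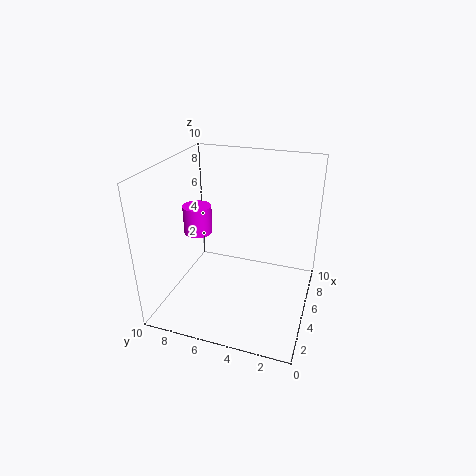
a = 5, b = 8, c = 5, t = 2, col = 'magenta'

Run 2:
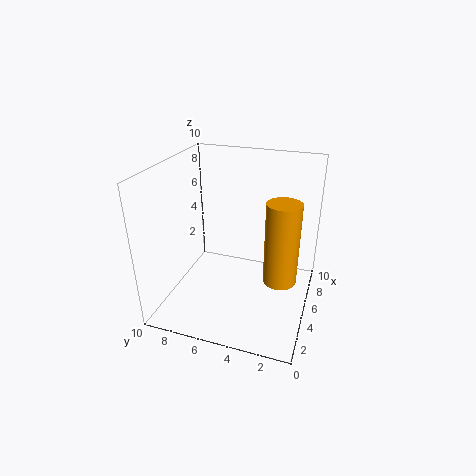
a = 2.5, b = 1.5, c = 4, t = 5, col = 'orange'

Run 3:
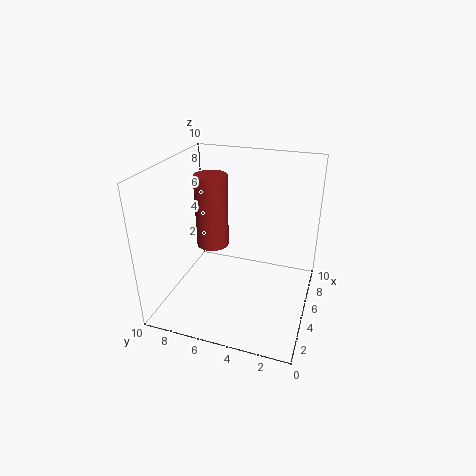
a = 3, b = 6, c = 5.5, t = 4.5, col = 'brown'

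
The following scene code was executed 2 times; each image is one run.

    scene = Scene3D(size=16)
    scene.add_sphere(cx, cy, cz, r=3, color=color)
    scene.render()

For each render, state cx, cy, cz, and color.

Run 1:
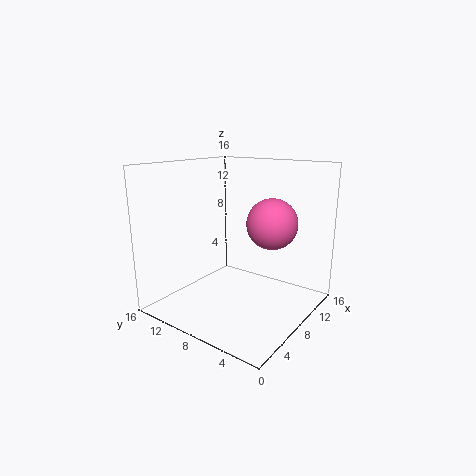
cx = 12, cy = 6, cz = 9, color = 'hotpink'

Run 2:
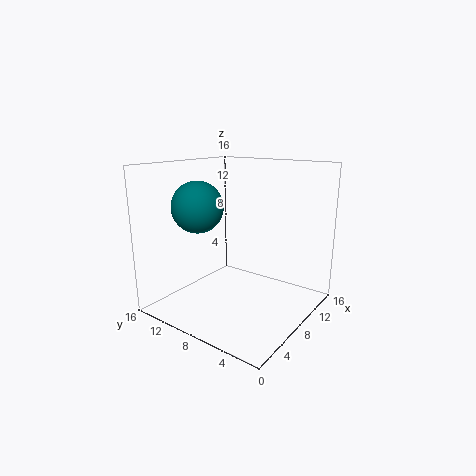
cx = 7, cy = 13, cz = 11, color = 'teal'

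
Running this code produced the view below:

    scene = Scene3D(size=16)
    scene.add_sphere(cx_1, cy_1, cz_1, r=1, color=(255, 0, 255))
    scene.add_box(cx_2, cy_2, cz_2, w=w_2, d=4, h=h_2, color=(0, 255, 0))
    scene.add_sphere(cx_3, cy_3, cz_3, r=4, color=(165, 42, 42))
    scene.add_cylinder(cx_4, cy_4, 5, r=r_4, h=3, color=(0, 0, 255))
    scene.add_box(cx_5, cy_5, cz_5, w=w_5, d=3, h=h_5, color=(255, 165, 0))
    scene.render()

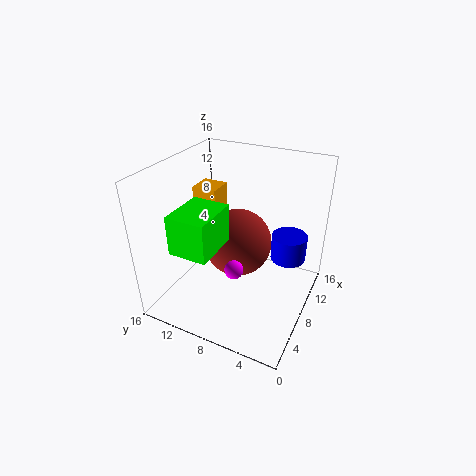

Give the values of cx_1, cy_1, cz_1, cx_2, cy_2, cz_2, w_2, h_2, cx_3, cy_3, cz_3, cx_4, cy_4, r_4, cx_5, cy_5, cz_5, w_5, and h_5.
cx_1 = 5, cy_1 = 7, cz_1 = 6, cx_2 = 1, cy_2 = 8, cz_2 = 9, w_2 = 5, h_2 = 4, cx_3 = 10, cy_3 = 9, cz_3 = 6, cx_4 = 11, cy_4 = 3, r_4 = 2, cx_5 = 10, cy_5 = 12, cz_5 = 8, w_5 = 3, h_5 = 4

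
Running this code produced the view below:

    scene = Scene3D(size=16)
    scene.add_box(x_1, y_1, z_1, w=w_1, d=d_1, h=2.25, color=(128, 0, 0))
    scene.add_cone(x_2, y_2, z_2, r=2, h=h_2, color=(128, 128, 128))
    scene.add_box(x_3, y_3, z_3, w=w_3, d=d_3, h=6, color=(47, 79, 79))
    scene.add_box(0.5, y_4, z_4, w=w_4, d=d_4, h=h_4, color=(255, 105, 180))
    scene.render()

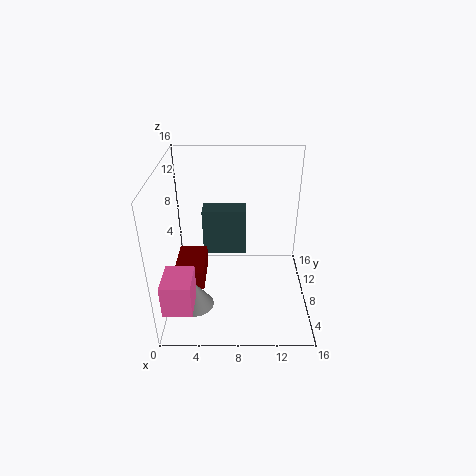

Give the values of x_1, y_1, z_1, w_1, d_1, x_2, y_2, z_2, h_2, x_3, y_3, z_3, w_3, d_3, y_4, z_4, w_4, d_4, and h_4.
x_1 = 1, y_1 = 5.25, z_1 = 3, w_1 = 3.25, d_1 = 5.25, x_2 = 3.25, y_2 = 4.75, z_2 = 1.25, h_2 = 3, x_3 = 3.5, y_3 = 12.75, z_3 = 2.75, w_3 = 5.5, d_3 = 2.75, y_4 = 0.75, z_4 = 3.25, w_4 = 3, d_4 = 3.75, h_4 = 3.5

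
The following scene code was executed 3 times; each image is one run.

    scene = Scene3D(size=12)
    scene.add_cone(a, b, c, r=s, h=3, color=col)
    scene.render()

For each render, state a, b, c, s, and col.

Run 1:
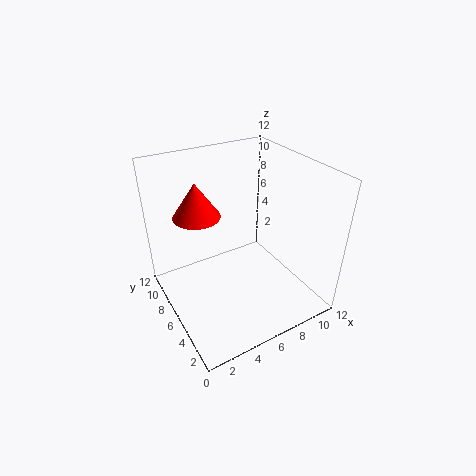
a = 3.5; b = 8.5; c = 7.5; s = 2; col = 'red'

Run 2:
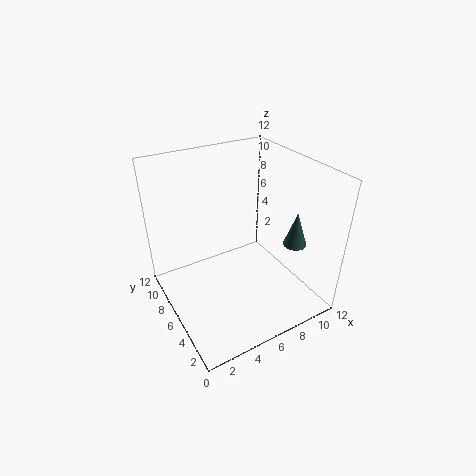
a = 10.5; b = 4; c = 5; s = 1; col = 'darkslategray'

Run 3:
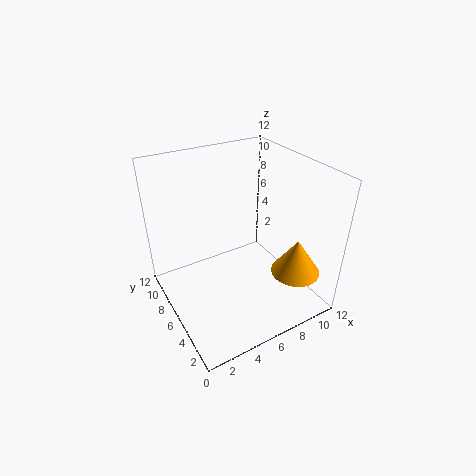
a = 9.5; b = 2.5; c = 3.5; s = 2; col = 'orange'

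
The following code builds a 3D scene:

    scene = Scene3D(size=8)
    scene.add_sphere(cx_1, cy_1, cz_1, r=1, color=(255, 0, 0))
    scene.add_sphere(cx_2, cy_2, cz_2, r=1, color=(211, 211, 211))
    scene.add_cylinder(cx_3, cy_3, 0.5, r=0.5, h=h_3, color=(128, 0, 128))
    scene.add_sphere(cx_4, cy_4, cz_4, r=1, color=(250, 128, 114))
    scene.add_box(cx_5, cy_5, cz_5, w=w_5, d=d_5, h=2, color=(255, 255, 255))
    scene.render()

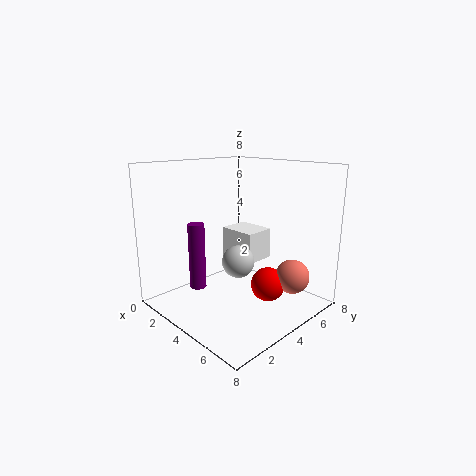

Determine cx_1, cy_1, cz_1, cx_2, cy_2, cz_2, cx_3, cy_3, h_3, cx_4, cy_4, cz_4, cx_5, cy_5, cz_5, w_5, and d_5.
cx_1 = 5
cy_1 = 5.5
cz_1 = 1
cx_2 = 3
cy_2 = 5
cz_2 = 2
cx_3 = 1.5
cy_3 = 3
h_3 = 4
cx_4 = 6
cy_4 = 6.5
cz_4 = 1.5
cx_5 = 0.5
cy_5 = 6
cz_5 = 1.5
w_5 = 2.5
d_5 = 2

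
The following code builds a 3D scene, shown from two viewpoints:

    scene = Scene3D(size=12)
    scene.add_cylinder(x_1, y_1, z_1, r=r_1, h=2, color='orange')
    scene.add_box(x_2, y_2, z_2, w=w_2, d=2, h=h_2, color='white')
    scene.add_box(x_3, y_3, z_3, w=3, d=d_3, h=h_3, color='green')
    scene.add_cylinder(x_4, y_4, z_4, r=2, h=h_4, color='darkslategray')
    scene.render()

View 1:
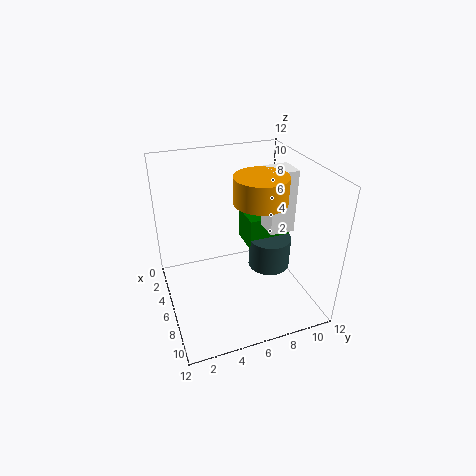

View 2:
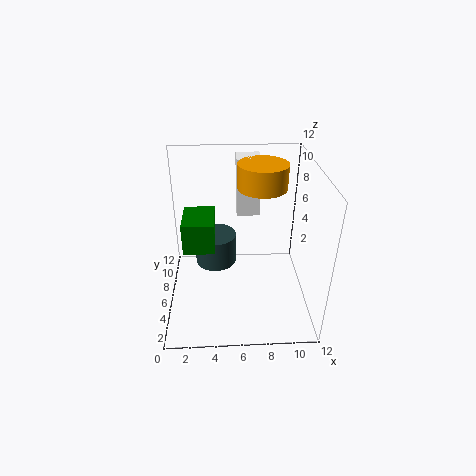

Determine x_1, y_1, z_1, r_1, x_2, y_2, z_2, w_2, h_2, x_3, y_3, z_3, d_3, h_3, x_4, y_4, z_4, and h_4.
x_1 = 8, y_1 = 7, z_1 = 10, r_1 = 2, x_2 = 6, y_2 = 8, z_2 = 7, w_2 = 2, h_2 = 5, x_3 = 1, y_3 = 8, z_3 = 3, d_3 = 4, h_3 = 3, x_4 = 4, y_4 = 10, z_4 = 1, h_4 = 3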